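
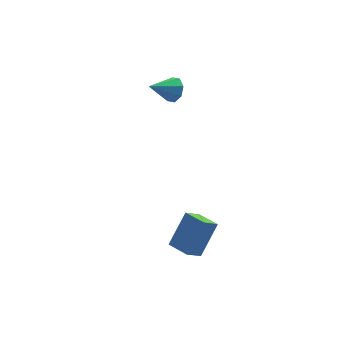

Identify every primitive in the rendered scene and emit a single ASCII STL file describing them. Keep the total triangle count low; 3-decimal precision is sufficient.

solid 
facet normal -0.695 -0.309 0.649
outer loop
vertex 3.973 -3.205 -0.287
vertex 3.52 -2.388 -0.383
vertex 3.168 -3.785 -1.426
endloop
endfacet
facet normal 0.483 -0.870 0.102
outer loop
vertex 3.78 -3.512 -1.997
vertex 3.973 -3.205 -0.287
vertex 3.168 -3.785 -1.426
endloop
endfacet
facet normal -0.696 -0.309 0.649
outer loop
vertex 3.168 -3.785 -1.426
vertex 3.52 -2.388 -0.383
vertex 2.715 -2.967 -1.522
endloop
endfacet
facet normal -0.533 -0.384 -0.754
outer loop
vertex 2.715 -2.967 -1.522
vertex 3.78 -3.512 -1.997
vertex 3.168 -3.785 -1.426
endloop
endfacet
facet normal 0.533 0.384 0.754
outer loop
vertex 3.973 -3.205 -0.287
vertex 4.132 -2.115 -0.954
vertex 3.52 -2.388 -0.383
endloop
endfacet
facet normal 0.482 -0.870 0.102
outer loop
vertex 4.585 -2.933 -0.858
vertex 3.973 -3.205 -0.287
vertex 3.78 -3.512 -1.997
endloop
endfacet
facet normal 0.533 0.384 0.754
outer loop
vertex 4.585 -2.933 -0.858
vertex 4.132 -2.115 -0.954
vertex 3.973 -3.205 -0.287
endloop
endfacet
facet normal -0.483 0.870 -0.101
outer loop
vertex 3.52 -2.388 -0.383
vertex 4.132 -2.115 -0.954
vertex 2.715 -2.967 -1.522
endloop
endfacet
facet normal -0.533 -0.384 -0.754
outer loop
vertex 3.327 -2.695 -2.093
vertex 3.78 -3.512 -1.997
vertex 2.715 -2.967 -1.522
endloop
endfacet
facet normal -0.482 0.870 -0.102
outer loop
vertex 2.715 -2.967 -1.522
vertex 4.132 -2.115 -0.954
vertex 3.327 -2.695 -2.093
endloop
endfacet
facet normal 0.695 0.309 -0.649
outer loop
vertex 3.327 -2.695 -2.093
vertex 4.585 -2.933 -0.858
vertex 3.78 -3.512 -1.997
endloop
endfacet
facet normal 0.695 0.309 -0.649
outer loop
vertex 4.132 -2.115 -0.954
vertex 4.585 -2.933 -0.858
vertex 3.327 -2.695 -2.093
endloop
endfacet
facet normal 0.845 0.147 -0.515
outer loop
vertex 4.578 1.566 3.332
vertex 4.283 1.867 2.934
vertex 4.56 1.999 3.426
endloop
endfacet
facet normal 0.139 -0.205 0.969
outer loop
vertex 4.578 1.566 3.332
vertex 4.56 1.999 3.426
vertex 3.277 1.693 3.546
endloop
endfacet
facet normal 0.845 0.147 -0.515
outer loop
vertex 4.56 1.999 3.426
vertex 4.283 1.867 2.934
vertex 4.38 2.355 3.232
endloop
endfacet
facet normal -0.029 0.467 0.884
outer loop
vertex 4.56 1.999 3.426
vertex 4.38 2.355 3.232
vertex 3.277 1.693 3.546
endloop
endfacet
facet normal 0.845 0.146 -0.515
outer loop
vertex 4.38 2.355 3.232
vertex 4.283 1.867 2.934
vertex 4.143 2.426 2.863
endloop
endfacet
facet normal -0.383 0.830 0.406
outer loop
vertex 4.38 2.355 3.232
vertex 4.143 2.426 2.863
vertex 3.277 1.693 3.546
endloop
endfacet
facet normal 0.845 0.146 -0.515
outer loop
vertex 4.143 2.426 2.863
vertex 4.283 1.867 2.934
vertex 3.988 2.169 2.536
endloop
endfacet
facet normal -0.717 0.672 -0.188
outer loop
vertex 4.143 2.426 2.863
vertex 3.988 2.169 2.536
vertex 3.277 1.693 3.546
endloop
endfacet
facet normal 0.845 0.148 -0.514
outer loop
vertex 3.988 2.169 2.536
vertex 4.283 1.867 2.934
vertex 4.006 1.736 2.441
endloop
endfacet
facet normal -0.833 0.085 -0.546
outer loop
vertex 3.988 2.169 2.536
vertex 4.006 1.736 2.441
vertex 3.277 1.693 3.546
endloop
endfacet
facet normal 0.845 0.147 -0.514
outer loop
vertex 4.006 1.736 2.441
vertex 4.283 1.867 2.934
vertex 4.186 1.379 2.635
endloop
endfacet
facet normal -0.665 -0.586 -0.462
outer loop
vertex 4.006 1.736 2.441
vertex 4.186 1.379 2.635
vertex 3.277 1.693 3.546
endloop
endfacet
facet normal 0.845 0.147 -0.515
outer loop
vertex 4.186 1.379 2.635
vertex 4.283 1.867 2.934
vertex 4.423 1.309 3.004
endloop
endfacet
facet normal -0.310 -0.951 0.019
outer loop
vertex 4.186 1.379 2.635
vertex 4.423 1.309 3.004
vertex 3.277 1.693 3.546
endloop
endfacet
facet normal 0.845 0.147 -0.515
outer loop
vertex 4.423 1.309 3.004
vertex 4.283 1.867 2.934
vertex 4.578 1.566 3.332
endloop
endfacet
facet normal 0.023 -0.792 0.610
outer loop
vertex 4.423 1.309 3.004
vertex 4.578 1.566 3.332
vertex 3.277 1.693 3.546
endloop
endfacet

endsolid


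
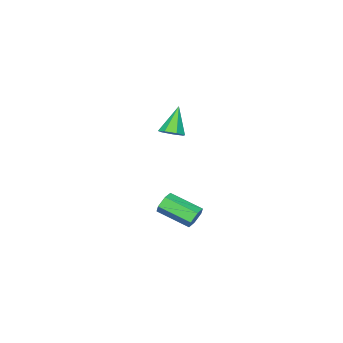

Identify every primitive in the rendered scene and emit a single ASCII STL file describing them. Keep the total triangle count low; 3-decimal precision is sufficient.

solid 
facet normal -0.298 0.883 -0.362
outer loop
vertex 0.046 -2.016 -3.515
vertex -0.123 -2.27 -3.996
vertex -0.486 -2.214 -3.56
endloop
endfacet
facet normal -0.196 0.316 0.928
outer loop
vertex 0.046 -2.016 -3.515
vertex -0.486 -2.214 -3.56
vertex 0.533 -3.455 -2.923
endloop
endfacet
facet normal -0.197 0.315 0.928
outer loop
vertex 0.533 -3.455 -2.923
vertex -0.486 -2.214 -3.56
vertex 0.0 -3.653 -2.969
endloop
endfacet
facet normal 0.297 -0.883 0.363
outer loop
vertex 0.533 -3.455 -2.923
vertex 0.0 -3.653 -2.969
vertex 0.363 -3.71 -3.404
endloop
endfacet
facet normal -0.299 0.883 -0.362
outer loop
vertex -0.486 -2.214 -3.56
vertex -0.123 -2.27 -3.996
vertex -0.656 -2.469 -4.041
endloop
endfacet
facet normal -0.907 -0.143 0.397
outer loop
vertex -0.486 -2.214 -3.56
vertex -0.656 -2.469 -4.041
vertex 0.0 -3.653 -2.969
endloop
endfacet
facet normal -0.907 -0.144 0.396
outer loop
vertex 0.0 -3.653 -2.969
vertex -0.656 -2.469 -4.041
vertex -0.169 -3.908 -3.449
endloop
endfacet
facet normal 0.298 -0.883 0.364
outer loop
vertex 0.0 -3.653 -2.969
vertex -0.169 -3.908 -3.449
vertex 0.363 -3.71 -3.404
endloop
endfacet
facet normal -0.299 0.883 -0.362
outer loop
vertex -0.656 -2.469 -4.041
vertex -0.123 -2.27 -3.996
vertex -0.293 -2.525 -4.477
endloop
endfacet
facet normal -0.711 -0.460 -0.533
outer loop
vertex -0.656 -2.469 -4.041
vertex -0.293 -2.525 -4.477
vertex -0.169 -3.908 -3.449
endloop
endfacet
facet normal -0.711 -0.460 -0.533
outer loop
vertex -0.169 -3.908 -3.449
vertex -0.293 -2.525 -4.477
vertex 0.194 -3.964 -3.885
endloop
endfacet
facet normal 0.298 -0.883 0.362
outer loop
vertex -0.169 -3.908 -3.449
vertex 0.194 -3.964 -3.885
vertex 0.363 -3.71 -3.404
endloop
endfacet
facet normal -0.297 0.883 -0.363
outer loop
vertex -0.293 -2.525 -4.477
vertex -0.123 -2.27 -3.996
vertex 0.24 -2.327 -4.431
endloop
endfacet
facet normal 0.197 -0.315 -0.928
outer loop
vertex -0.293 -2.525 -4.477
vertex 0.24 -2.327 -4.431
vertex 0.194 -3.964 -3.885
endloop
endfacet
facet normal 0.196 -0.315 -0.929
outer loop
vertex 0.194 -3.964 -3.885
vertex 0.24 -2.327 -4.431
vertex 0.726 -3.766 -3.84
endloop
endfacet
facet normal 0.298 -0.883 0.362
outer loop
vertex 0.194 -3.964 -3.885
vertex 0.726 -3.766 -3.84
vertex 0.363 -3.71 -3.404
endloop
endfacet
facet normal -0.298 0.883 -0.364
outer loop
vertex 0.24 -2.327 -4.431
vertex -0.123 -2.27 -3.996
vertex 0.409 -2.072 -3.951
endloop
endfacet
facet normal 0.907 0.144 -0.396
outer loop
vertex 0.24 -2.327 -4.431
vertex 0.409 -2.072 -3.951
vertex 0.726 -3.766 -3.84
endloop
endfacet
facet normal 0.907 0.144 -0.397
outer loop
vertex 0.726 -3.766 -3.84
vertex 0.409 -2.072 -3.951
vertex 0.896 -3.511 -3.359
endloop
endfacet
facet normal 0.299 -0.883 0.362
outer loop
vertex 0.726 -3.766 -3.84
vertex 0.896 -3.511 -3.359
vertex 0.363 -3.71 -3.404
endloop
endfacet
facet normal -0.298 0.883 -0.362
outer loop
vertex 0.409 -2.072 -3.951
vertex -0.123 -2.27 -3.996
vertex 0.046 -2.016 -3.515
endloop
endfacet
facet normal 0.711 0.460 0.533
outer loop
vertex 0.409 -2.072 -3.951
vertex 0.046 -2.016 -3.515
vertex 0.896 -3.511 -3.359
endloop
endfacet
facet normal 0.711 0.460 0.533
outer loop
vertex 0.896 -3.511 -3.359
vertex 0.046 -2.016 -3.515
vertex 0.533 -3.455 -2.923
endloop
endfacet
facet normal 0.299 -0.883 0.362
outer loop
vertex 0.896 -3.511 -3.359
vertex 0.533 -3.455 -2.923
vertex 0.363 -3.71 -3.404
endloop
endfacet
facet normal 0.519 0.220 -0.826
outer loop
vertex 1.337 -2.677 1.67
vertex 0.856 -2.741 1.351
vertex 1.059 -2.261 1.606
endloop
endfacet
facet normal 0.439 0.416 0.796
outer loop
vertex 1.337 -2.677 1.67
vertex 1.059 -2.261 1.606
vertex 0.104 -3.059 2.549
endloop
endfacet
facet normal 0.519 0.219 -0.826
outer loop
vertex 1.059 -2.261 1.606
vertex 0.856 -2.741 1.351
vertex 0.629 -2.208 1.35
endloop
endfacet
facet normal -0.199 0.838 0.508
outer loop
vertex 1.059 -2.261 1.606
vertex 0.629 -2.208 1.35
vertex 0.104 -3.059 2.549
endloop
endfacet
facet normal 0.519 0.219 -0.826
outer loop
vertex 0.629 -2.208 1.35
vertex 0.856 -2.741 1.351
vertex 0.37 -2.556 1.095
endloop
endfacet
facet normal -0.818 0.573 0.049
outer loop
vertex 0.629 -2.208 1.35
vertex 0.37 -2.556 1.095
vertex 0.104 -3.059 2.549
endloop
endfacet
facet normal 0.519 0.219 -0.827
outer loop
vertex 0.37 -2.556 1.095
vertex 0.856 -2.741 1.351
vertex 0.477 -3.044 1.033
endloop
endfacet
facet normal -0.955 -0.179 -0.237
outer loop
vertex 0.37 -2.556 1.095
vertex 0.477 -3.044 1.033
vertex 0.104 -3.059 2.549
endloop
endfacet
facet normal 0.518 0.220 -0.827
outer loop
vertex 0.477 -3.044 1.033
vertex 0.856 -2.741 1.351
vertex 0.87 -3.304 1.21
endloop
endfacet
facet normal -0.505 -0.853 -0.133
outer loop
vertex 0.477 -3.044 1.033
vertex 0.87 -3.304 1.21
vertex 0.104 -3.059 2.549
endloop
endfacet
facet normal 0.520 0.220 -0.825
outer loop
vertex 0.87 -3.304 1.21
vertex 0.856 -2.741 1.351
vertex 1.252 -3.141 1.494
endloop
endfacet
facet normal 0.192 -0.940 0.282
outer loop
vertex 0.87 -3.304 1.21
vertex 1.252 -3.141 1.494
vertex 0.104 -3.059 2.549
endloop
endfacet
facet normal 0.519 0.218 -0.826
outer loop
vertex 1.252 -3.141 1.494
vertex 0.856 -2.741 1.351
vertex 1.337 -2.677 1.67
endloop
endfacet
facet normal 0.612 -0.376 0.696
outer loop
vertex 1.252 -3.141 1.494
vertex 1.337 -2.677 1.67
vertex 0.104 -3.059 2.549
endloop
endfacet

endsolid


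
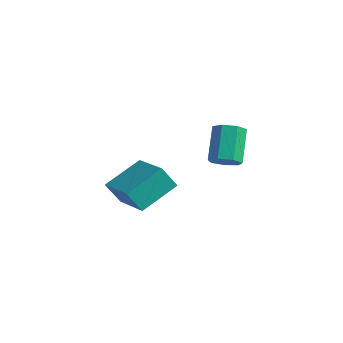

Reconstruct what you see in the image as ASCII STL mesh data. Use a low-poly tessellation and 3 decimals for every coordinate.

solid 
facet normal -0.376 -0.369 0.850
outer loop
vertex 0.089 0.541 0.843
vertex -1.8 1.177 0.283
vertex -0.217 -1.125 -0.017
endloop
endfacet
facet normal 0.912 -0.307 0.271
outer loop
vertex 0.22 -0.697 -1.003
vertex 0.089 0.541 0.843
vertex -0.217 -1.125 -0.017
endloop
endfacet
facet normal -0.377 -0.370 0.849
outer loop
vertex -0.217 -1.125 -0.017
vertex -1.8 1.177 0.283
vertex -2.105 -0.49 -0.578
endloop
endfacet
facet normal -0.161 -0.877 -0.452
outer loop
vertex -2.105 -0.49 -0.578
vertex 0.22 -0.697 -1.003
vertex -0.217 -1.125 -0.017
endloop
endfacet
facet normal 0.161 0.877 0.452
outer loop
vertex 0.089 0.541 0.843
vertex -1.363 1.605 -0.703
vertex -1.8 1.177 0.283
endloop
endfacet
facet normal 0.913 -0.307 0.270
outer loop
vertex 0.525 0.97 -0.142
vertex 0.089 0.541 0.843
vertex 0.22 -0.697 -1.003
endloop
endfacet
facet normal 0.160 0.877 0.453
outer loop
vertex 0.525 0.97 -0.142
vertex -1.363 1.605 -0.703
vertex 0.089 0.541 0.843
endloop
endfacet
facet normal -0.912 0.307 -0.271
outer loop
vertex -1.8 1.177 0.283
vertex -1.363 1.605 -0.703
vertex -2.105 -0.49 -0.578
endloop
endfacet
facet normal -0.161 -0.877 -0.453
outer loop
vertex -1.669 -0.061 -1.563
vertex 0.22 -0.697 -1.003
vertex -2.105 -0.49 -0.578
endloop
endfacet
facet normal -0.913 0.307 -0.270
outer loop
vertex -2.105 -0.49 -0.578
vertex -1.363 1.605 -0.703
vertex -1.669 -0.061 -1.563
endloop
endfacet
facet normal 0.376 0.370 -0.849
outer loop
vertex -1.669 -0.061 -1.563
vertex 0.525 0.97 -0.142
vertex 0.22 -0.697 -1.003
endloop
endfacet
facet normal 0.377 0.369 -0.850
outer loop
vertex -1.363 1.605 -0.703
vertex 0.525 0.97 -0.142
vertex -1.669 -0.061 -1.563
endloop
endfacet
facet normal 0.385 -0.562 -0.732
outer loop
vertex 4.417 0.45 2.974
vertex 3.838 0.116 2.926
vertex 4.029 0.67 2.601
endloop
endfacet
facet normal 0.638 0.735 -0.229
outer loop
vertex 4.417 0.45 2.974
vertex 4.029 0.67 2.601
vertex 3.781 1.378 4.182
endloop
endfacet
facet normal 0.638 0.735 -0.229
outer loop
vertex 3.781 1.378 4.182
vertex 4.029 0.67 2.601
vertex 3.393 1.598 3.809
endloop
endfacet
facet normal -0.385 0.562 0.732
outer loop
vertex 3.781 1.378 4.182
vertex 3.393 1.598 3.809
vertex 3.202 1.044 4.134
endloop
endfacet
facet normal 0.384 -0.562 -0.732
outer loop
vertex 4.029 0.67 2.601
vertex 3.838 0.116 2.926
vertex 3.497 0.473 2.473
endloop
endfacet
facet normal -0.124 0.754 -0.645
outer loop
vertex 4.029 0.67 2.601
vertex 3.497 0.473 2.473
vertex 3.393 1.598 3.809
endloop
endfacet
facet normal -0.123 0.754 -0.645
outer loop
vertex 3.393 1.598 3.809
vertex 3.497 0.473 2.473
vertex 2.862 1.401 3.68
endloop
endfacet
facet normal -0.386 0.562 0.731
outer loop
vertex 3.393 1.598 3.809
vertex 2.862 1.401 3.68
vertex 3.202 1.044 4.134
endloop
endfacet
facet normal 0.385 -0.562 -0.732
outer loop
vertex 3.497 0.473 2.473
vertex 3.838 0.116 2.926
vertex 3.222 0.007 2.686
endloop
endfacet
facet normal -0.792 0.205 -0.575
outer loop
vertex 3.497 0.473 2.473
vertex 3.222 0.007 2.686
vertex 2.862 1.401 3.68
endloop
endfacet
facet normal -0.792 0.206 -0.575
outer loop
vertex 2.862 1.401 3.68
vertex 3.222 0.007 2.686
vertex 2.586 0.935 3.893
endloop
endfacet
facet normal -0.386 0.563 0.731
outer loop
vertex 2.862 1.401 3.68
vertex 2.586 0.935 3.893
vertex 3.202 1.044 4.134
endloop
endfacet
facet normal 0.385 -0.563 -0.731
outer loop
vertex 3.222 0.007 2.686
vertex 3.838 0.116 2.926
vertex 3.41 -0.376 3.08
endloop
endfacet
facet normal -0.864 -0.498 -0.072
outer loop
vertex 3.222 0.007 2.686
vertex 3.41 -0.376 3.08
vertex 2.586 0.935 3.893
endloop
endfacet
facet normal -0.864 -0.499 -0.072
outer loop
vertex 2.586 0.935 3.893
vertex 3.41 -0.376 3.08
vertex 2.775 0.551 4.287
endloop
endfacet
facet normal -0.386 0.561 0.732
outer loop
vertex 2.586 0.935 3.893
vertex 2.775 0.551 4.287
vertex 3.202 1.044 4.134
endloop
endfacet
facet normal 0.384 -0.563 -0.732
outer loop
vertex 3.41 -0.376 3.08
vertex 3.838 0.116 2.926
vertex 3.921 -0.389 3.358
endloop
endfacet
facet normal -0.285 -0.827 0.485
outer loop
vertex 3.41 -0.376 3.08
vertex 3.921 -0.389 3.358
vertex 2.775 0.551 4.287
endloop
endfacet
facet normal -0.286 -0.827 0.484
outer loop
vertex 2.775 0.551 4.287
vertex 3.921 -0.389 3.358
vertex 3.285 0.538 4.566
endloop
endfacet
facet normal -0.386 0.562 0.732
outer loop
vertex 2.775 0.551 4.287
vertex 3.285 0.538 4.566
vertex 3.202 1.044 4.134
endloop
endfacet
facet normal 0.385 -0.563 -0.732
outer loop
vertex 3.921 -0.389 3.358
vertex 3.838 0.116 2.926
vertex 4.368 -0.022 3.311
endloop
endfacet
facet normal 0.508 -0.533 0.677
outer loop
vertex 3.921 -0.389 3.358
vertex 4.368 -0.022 3.311
vertex 3.285 0.538 4.566
endloop
endfacet
facet normal 0.509 -0.533 0.677
outer loop
vertex 3.285 0.538 4.566
vertex 4.368 -0.022 3.311
vertex 3.733 0.906 4.519
endloop
endfacet
facet normal -0.385 0.562 0.732
outer loop
vertex 3.285 0.538 4.566
vertex 3.733 0.906 4.519
vertex 3.202 1.044 4.134
endloop
endfacet
facet normal 0.385 -0.562 -0.732
outer loop
vertex 4.368 -0.022 3.311
vertex 3.838 0.116 2.926
vertex 4.417 0.45 2.974
endloop
endfacet
facet normal 0.919 0.161 0.359
outer loop
vertex 4.368 -0.022 3.311
vertex 4.417 0.45 2.974
vertex 3.733 0.906 4.519
endloop
endfacet
facet normal 0.919 0.163 0.359
outer loop
vertex 3.733 0.906 4.519
vertex 4.417 0.45 2.974
vertex 3.781 1.378 4.182
endloop
endfacet
facet normal -0.385 0.562 0.732
outer loop
vertex 3.733 0.906 4.519
vertex 3.781 1.378 4.182
vertex 3.202 1.044 4.134
endloop
endfacet

endsolid


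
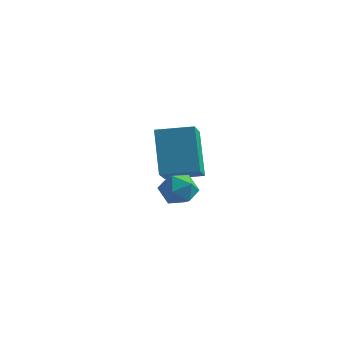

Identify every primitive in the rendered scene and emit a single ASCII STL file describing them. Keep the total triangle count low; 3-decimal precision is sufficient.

solid 
facet normal -0.343 0.371 0.863
outer loop
vertex -1.363 0.891 4.135
vertex -0.191 1.536 4.324
vertex -1.855 1.983 3.47
endloop
endfacet
facet normal -0.868 -0.477 -0.141
outer loop
vertex -1.189 1.264 1.796
vertex -1.363 0.891 4.135
vertex -1.855 1.983 3.47
endloop
endfacet
facet normal -0.343 0.371 0.863
outer loop
vertex -1.855 1.983 3.47
vertex -0.191 1.536 4.324
vertex -0.684 2.627 3.659
endloop
endfacet
facet normal -0.360 0.797 -0.485
outer loop
vertex -0.684 2.627 3.659
vertex -1.189 1.264 1.796
vertex -1.855 1.983 3.47
endloop
endfacet
facet normal 0.360 -0.797 0.485
outer loop
vertex -1.363 0.891 4.135
vertex 0.475 0.817 2.65
vertex -0.191 1.536 4.324
endloop
endfacet
facet normal -0.867 -0.478 -0.141
outer loop
vertex -0.696 0.173 2.461
vertex -1.363 0.891 4.135
vertex -1.189 1.264 1.796
endloop
endfacet
facet normal 0.360 -0.797 0.485
outer loop
vertex -0.696 0.173 2.461
vertex 0.475 0.817 2.65
vertex -1.363 0.891 4.135
endloop
endfacet
facet normal 0.867 0.477 0.140
outer loop
vertex -0.191 1.536 4.324
vertex 0.475 0.817 2.65
vertex -0.684 2.627 3.659
endloop
endfacet
facet normal -0.360 0.797 -0.485
outer loop
vertex -0.017 1.909 1.985
vertex -1.189 1.264 1.796
vertex -0.684 2.627 3.659
endloop
endfacet
facet normal 0.868 0.477 0.141
outer loop
vertex -0.684 2.627 3.659
vertex 0.475 0.817 2.65
vertex -0.017 1.909 1.985
endloop
endfacet
facet normal 0.343 -0.371 -0.863
outer loop
vertex -0.017 1.909 1.985
vertex -0.696 0.173 2.461
vertex -1.189 1.264 1.796
endloop
endfacet
facet normal 0.343 -0.371 -0.863
outer loop
vertex 0.475 0.817 2.65
vertex -0.696 0.173 2.461
vertex -0.017 1.909 1.985
endloop
endfacet
facet normal -0.397 0.811 0.431
outer loop
vertex 1.388 -1.537 2.958
vertex 1.031 -1.943 3.393
vertex 1.666 -1.724 3.566
endloop
endfacet
facet normal 0.254 0.951 0.176
outer loop
vertex 1.388 -1.537 2.958
vertex 1.666 -1.724 3.566
vertex 2.056 -1.722 2.992
endloop
endfacet
facet normal 0.252 0.813 -0.525
outer loop
vertex 1.388 -1.537 2.958
vertex 2.056 -1.722 2.992
vertex 1.662 -1.941 2.464
endloop
endfacet
facet normal -0.402 0.587 -0.703
outer loop
vertex 1.388 -1.537 2.958
vertex 1.662 -1.941 2.464
vertex 1.028 -2.078 2.712
endloop
endfacet
facet normal -0.803 0.585 -0.113
outer loop
vertex 1.388 -1.537 2.958
vertex 1.028 -2.078 2.712
vertex 1.031 -1.943 3.393
endloop
endfacet
facet normal 0.714 0.504 0.487
outer loop
vertex 2.056 -1.722 2.992
vertex 1.666 -1.724 3.566
vertex 2.112 -2.242 3.448
endloop
endfacet
facet normal -0.340 0.276 0.899
outer loop
vertex 1.666 -1.724 3.566
vertex 1.031 -1.943 3.393
vertex 1.478 -2.379 3.696
endloop
endfacet
facet normal -0.996 -0.088 0.022
outer loop
vertex 1.031 -1.943 3.393
vertex 1.028 -2.078 2.712
vertex 1.084 -2.598 3.168
endloop
endfacet
facet normal -0.347 -0.086 -0.934
outer loop
vertex 1.028 -2.078 2.712
vertex 1.662 -1.941 2.464
vertex 1.474 -2.596 2.594
endloop
endfacet
facet normal 0.710 0.279 -0.646
outer loop
vertex 1.662 -1.941 2.464
vertex 2.056 -1.722 2.992
vertex 2.109 -2.377 2.767
endloop
endfacet
facet normal 0.402 -0.587 0.703
outer loop
vertex 1.752 -2.783 3.202
vertex 2.112 -2.242 3.448
vertex 1.478 -2.379 3.696
endloop
endfacet
facet normal -0.252 -0.813 0.525
outer loop
vertex 1.752 -2.783 3.202
vertex 1.478 -2.379 3.696
vertex 1.084 -2.598 3.168
endloop
endfacet
facet normal -0.254 -0.951 -0.176
outer loop
vertex 1.752 -2.783 3.202
vertex 1.084 -2.598 3.168
vertex 1.474 -2.596 2.594
endloop
endfacet
facet normal 0.397 -0.811 -0.431
outer loop
vertex 1.752 -2.783 3.202
vertex 1.474 -2.596 2.594
vertex 2.109 -2.377 2.767
endloop
endfacet
facet normal 0.803 -0.585 0.113
outer loop
vertex 1.752 -2.783 3.202
vertex 2.109 -2.377 2.767
vertex 2.112 -2.242 3.448
endloop
endfacet
facet normal 0.347 0.086 0.934
outer loop
vertex 1.478 -2.379 3.696
vertex 2.112 -2.242 3.448
vertex 1.666 -1.724 3.566
endloop
endfacet
facet normal -0.710 -0.279 0.646
outer loop
vertex 1.084 -2.598 3.168
vertex 1.478 -2.379 3.696
vertex 1.031 -1.943 3.393
endloop
endfacet
facet normal -0.714 -0.504 -0.487
outer loop
vertex 1.474 -2.596 2.594
vertex 1.084 -2.598 3.168
vertex 1.028 -2.078 2.712
endloop
endfacet
facet normal 0.340 -0.276 -0.899
outer loop
vertex 2.109 -2.377 2.767
vertex 1.474 -2.596 2.594
vertex 1.662 -1.941 2.464
endloop
endfacet
facet normal 0.996 0.088 -0.022
outer loop
vertex 2.112 -2.242 3.448
vertex 2.109 -2.377 2.767
vertex 2.056 -1.722 2.992
endloop
endfacet

endsolid


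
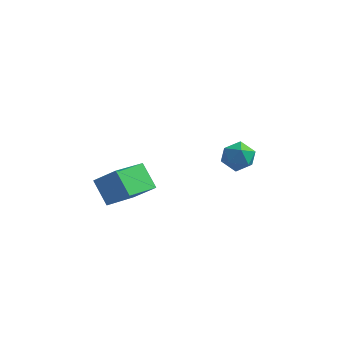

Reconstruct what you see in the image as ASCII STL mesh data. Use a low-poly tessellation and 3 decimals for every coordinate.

solid 
facet normal -0.748 0.031 -0.663
outer loop
vertex -3.404 -2.771 2.953
vertex -2.788 -0.89 2.347
vertex -2.479 -3.421 1.879
endloop
endfacet
facet normal -0.298 -0.908 0.293
outer loop
vertex -1.312 -3.47 2.913
vertex -3.404 -2.771 2.953
vertex -2.479 -3.421 1.879
endloop
endfacet
facet normal -0.748 0.031 -0.663
outer loop
vertex -2.479 -3.421 1.879
vertex -2.788 -0.89 2.347
vertex -1.862 -1.54 1.272
endloop
endfacet
facet normal 0.593 -0.417 -0.689
outer loop
vertex -1.862 -1.54 1.272
vertex -1.312 -3.47 2.913
vertex -2.479 -3.421 1.879
endloop
endfacet
facet normal -0.593 0.416 0.689
outer loop
vertex -3.404 -2.771 2.953
vertex -1.621 -0.939 3.381
vertex -2.788 -0.89 2.347
endloop
endfacet
facet normal -0.298 -0.909 0.293
outer loop
vertex -2.238 -2.82 3.988
vertex -3.404 -2.771 2.953
vertex -1.312 -3.47 2.913
endloop
endfacet
facet normal -0.594 0.417 0.688
outer loop
vertex -2.238 -2.82 3.988
vertex -1.621 -0.939 3.381
vertex -3.404 -2.771 2.953
endloop
endfacet
facet normal 0.298 0.909 -0.293
outer loop
vertex -2.788 -0.89 2.347
vertex -1.621 -0.939 3.381
vertex -1.862 -1.54 1.272
endloop
endfacet
facet normal 0.594 -0.416 -0.689
outer loop
vertex -0.696 -1.589 2.307
vertex -1.312 -3.47 2.913
vertex -1.862 -1.54 1.272
endloop
endfacet
facet normal 0.298 0.908 -0.293
outer loop
vertex -1.862 -1.54 1.272
vertex -1.621 -0.939 3.381
vertex -0.696 -1.589 2.307
endloop
endfacet
facet normal 0.748 -0.031 0.663
outer loop
vertex -0.696 -1.589 2.307
vertex -2.238 -2.82 3.988
vertex -1.312 -3.47 2.913
endloop
endfacet
facet normal 0.748 -0.031 0.663
outer loop
vertex -1.621 -0.939 3.381
vertex -2.238 -2.82 3.988
vertex -0.696 -1.589 2.307
endloop
endfacet
facet normal -0.990 0.023 0.137
outer loop
vertex 0.922 4.293 1.542
vertex 0.846 3.417 1.138
vertex 0.98 3.499 2.092
endloop
endfacet
facet normal -0.655 0.397 0.643
outer loop
vertex 0.922 4.293 1.542
vertex 0.98 3.499 2.092
vertex 1.582 4.24 2.247
endloop
endfacet
facet normal -0.271 0.907 0.322
outer loop
vertex 0.922 4.293 1.542
vertex 1.582 4.24 2.247
vertex 1.82 4.616 1.388
endloop
endfacet
facet normal -0.370 0.847 -0.382
outer loop
vertex 0.922 4.293 1.542
vertex 1.82 4.616 1.388
vertex 1.365 4.108 0.702
endloop
endfacet
facet normal -0.815 0.299 -0.496
outer loop
vertex 0.922 4.293 1.542
vertex 1.365 4.108 0.702
vertex 0.846 3.417 1.138
endloop
endfacet
facet normal -0.202 -0.041 0.979
outer loop
vertex 1.582 4.24 2.247
vertex 0.98 3.499 2.092
vertex 1.915 3.332 2.278
endloop
endfacet
facet normal -0.744 -0.648 0.160
outer loop
vertex 0.98 3.499 2.092
vertex 0.846 3.417 1.138
vertex 1.46 2.824 1.592
endloop
endfacet
facet normal -0.462 -0.199 -0.865
outer loop
vertex 0.846 3.417 1.138
vertex 1.365 4.108 0.702
vertex 1.698 3.2 0.733
endloop
endfacet
facet normal 0.258 0.687 -0.680
outer loop
vertex 1.365 4.108 0.702
vertex 1.82 4.616 1.388
vertex 2.3 3.941 0.888
endloop
endfacet
facet normal 0.418 0.784 0.459
outer loop
vertex 1.82 4.616 1.388
vertex 1.582 4.24 2.247
vertex 2.434 4.023 1.842
endloop
endfacet
facet normal 0.370 -0.847 0.382
outer loop
vertex 2.358 3.147 1.438
vertex 1.915 3.332 2.278
vertex 1.46 2.824 1.592
endloop
endfacet
facet normal 0.271 -0.907 -0.322
outer loop
vertex 2.358 3.147 1.438
vertex 1.46 2.824 1.592
vertex 1.698 3.2 0.733
endloop
endfacet
facet normal 0.655 -0.397 -0.643
outer loop
vertex 2.358 3.147 1.438
vertex 1.698 3.2 0.733
vertex 2.3 3.941 0.888
endloop
endfacet
facet normal 0.990 -0.023 -0.137
outer loop
vertex 2.358 3.147 1.438
vertex 2.3 3.941 0.888
vertex 2.434 4.023 1.842
endloop
endfacet
facet normal 0.815 -0.299 0.496
outer loop
vertex 2.358 3.147 1.438
vertex 2.434 4.023 1.842
vertex 1.915 3.332 2.278
endloop
endfacet
facet normal -0.258 -0.687 0.680
outer loop
vertex 1.46 2.824 1.592
vertex 1.915 3.332 2.278
vertex 0.98 3.499 2.092
endloop
endfacet
facet normal -0.418 -0.784 -0.459
outer loop
vertex 1.698 3.2 0.733
vertex 1.46 2.824 1.592
vertex 0.846 3.417 1.138
endloop
endfacet
facet normal 0.202 0.041 -0.979
outer loop
vertex 2.3 3.941 0.888
vertex 1.698 3.2 0.733
vertex 1.365 4.108 0.702
endloop
endfacet
facet normal 0.744 0.648 -0.160
outer loop
vertex 2.434 4.023 1.842
vertex 2.3 3.941 0.888
vertex 1.82 4.616 1.388
endloop
endfacet
facet normal 0.462 0.199 0.865
outer loop
vertex 1.915 3.332 2.278
vertex 2.434 4.023 1.842
vertex 1.582 4.24 2.247
endloop
endfacet

endsolid


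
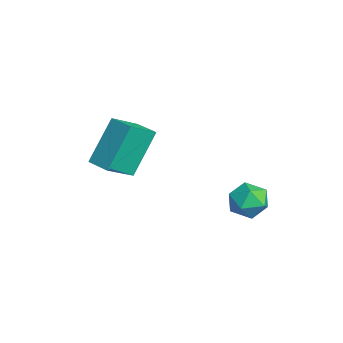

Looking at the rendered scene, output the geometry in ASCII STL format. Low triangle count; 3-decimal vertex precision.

solid 
facet normal 0.388 0.918 0.077
outer loop
vertex 1.661 3.62 -0.679
vertex 1.55 3.596 0.165
vertex 2.278 3.317 -0.176
endloop
endfacet
facet normal 0.669 0.570 -0.477
outer loop
vertex 1.661 3.62 -0.679
vertex 2.278 3.317 -0.176
vertex 2.092 2.922 -0.908
endloop
endfacet
facet normal 0.135 0.383 -0.914
outer loop
vertex 1.661 3.62 -0.679
vertex 2.092 2.922 -0.908
vertex 1.248 2.957 -1.018
endloop
endfacet
facet normal -0.475 0.617 -0.628
outer loop
vertex 1.661 3.62 -0.679
vertex 1.248 2.957 -1.018
vertex 0.913 3.374 -0.355
endloop
endfacet
facet normal -0.318 0.948 -0.015
outer loop
vertex 1.661 3.62 -0.679
vertex 0.913 3.374 -0.355
vertex 1.55 3.596 0.165
endloop
endfacet
facet normal 0.972 -0.028 -0.232
outer loop
vertex 2.092 2.922 -0.908
vertex 2.278 3.317 -0.176
vertex 2.247 2.466 -0.205
endloop
endfacet
facet normal 0.518 0.537 0.666
outer loop
vertex 2.278 3.317 -0.176
vertex 1.55 3.596 0.165
vertex 1.912 2.883 0.458
endloop
endfacet
facet normal -0.626 0.584 0.517
outer loop
vertex 1.55 3.596 0.165
vertex 0.913 3.374 -0.355
vertex 1.068 2.918 0.348
endloop
endfacet
facet normal -0.879 0.048 -0.474
outer loop
vertex 0.913 3.374 -0.355
vertex 1.248 2.957 -1.018
vertex 0.882 2.523 -0.384
endloop
endfacet
facet normal 0.109 -0.330 -0.938
outer loop
vertex 1.248 2.957 -1.018
vertex 2.092 2.922 -0.908
vertex 1.61 2.244 -0.725
endloop
endfacet
facet normal 0.475 -0.617 0.628
outer loop
vertex 1.499 2.22 0.119
vertex 2.247 2.466 -0.205
vertex 1.912 2.883 0.458
endloop
endfacet
facet normal -0.135 -0.383 0.914
outer loop
vertex 1.499 2.22 0.119
vertex 1.912 2.883 0.458
vertex 1.068 2.918 0.348
endloop
endfacet
facet normal -0.669 -0.570 0.477
outer loop
vertex 1.499 2.22 0.119
vertex 1.068 2.918 0.348
vertex 0.882 2.523 -0.384
endloop
endfacet
facet normal -0.388 -0.918 -0.077
outer loop
vertex 1.499 2.22 0.119
vertex 0.882 2.523 -0.384
vertex 1.61 2.244 -0.725
endloop
endfacet
facet normal 0.318 -0.948 0.015
outer loop
vertex 1.499 2.22 0.119
vertex 1.61 2.244 -0.725
vertex 2.247 2.466 -0.205
endloop
endfacet
facet normal 0.879 -0.048 0.474
outer loop
vertex 1.912 2.883 0.458
vertex 2.247 2.466 -0.205
vertex 2.278 3.317 -0.176
endloop
endfacet
facet normal -0.109 0.330 0.938
outer loop
vertex 1.068 2.918 0.348
vertex 1.912 2.883 0.458
vertex 1.55 3.596 0.165
endloop
endfacet
facet normal -0.972 0.028 0.232
outer loop
vertex 0.882 2.523 -0.384
vertex 1.068 2.918 0.348
vertex 0.913 3.374 -0.355
endloop
endfacet
facet normal -0.518 -0.537 -0.666
outer loop
vertex 1.61 2.244 -0.725
vertex 0.882 2.523 -0.384
vertex 1.248 2.957 -1.018
endloop
endfacet
facet normal 0.626 -0.584 -0.517
outer loop
vertex 2.247 2.466 -0.205
vertex 1.61 2.244 -0.725
vertex 2.092 2.922 -0.908
endloop
endfacet
facet normal -0.293 0.464 0.836
outer loop
vertex -1.453 -1.418 2.817
vertex -0.536 -0.908 2.855
vertex -2.01 -0.359 2.034
endloop
endfacet
facet normal -0.873 -0.486 -0.036
outer loop
vertex -1.384 -1.352 0.245
vertex -1.453 -1.418 2.817
vertex -2.01 -0.359 2.034
endloop
endfacet
facet normal -0.293 0.464 0.836
outer loop
vertex -2.01 -0.359 2.034
vertex -0.536 -0.908 2.855
vertex -1.093 0.151 2.072
endloop
endfacet
facet normal -0.389 0.741 -0.547
outer loop
vertex -1.093 0.151 2.072
vertex -1.384 -1.352 0.245
vertex -2.01 -0.359 2.034
endloop
endfacet
facet normal 0.389 -0.741 0.547
outer loop
vertex -1.453 -1.418 2.817
vertex 0.09 -1.901 1.066
vertex -0.536 -0.908 2.855
endloop
endfacet
facet normal -0.873 -0.486 -0.036
outer loop
vertex -0.827 -2.411 1.028
vertex -1.453 -1.418 2.817
vertex -1.384 -1.352 0.245
endloop
endfacet
facet normal 0.389 -0.741 0.547
outer loop
vertex -0.827 -2.411 1.028
vertex 0.09 -1.901 1.066
vertex -1.453 -1.418 2.817
endloop
endfacet
facet normal 0.873 0.486 0.036
outer loop
vertex -0.536 -0.908 2.855
vertex 0.09 -1.901 1.066
vertex -1.093 0.151 2.072
endloop
endfacet
facet normal -0.389 0.741 -0.547
outer loop
vertex -0.467 -0.842 0.283
vertex -1.384 -1.352 0.245
vertex -1.093 0.151 2.072
endloop
endfacet
facet normal 0.873 0.486 0.036
outer loop
vertex -1.093 0.151 2.072
vertex 0.09 -1.901 1.066
vertex -0.467 -0.842 0.283
endloop
endfacet
facet normal 0.293 -0.464 -0.836
outer loop
vertex -0.467 -0.842 0.283
vertex -0.827 -2.411 1.028
vertex -1.384 -1.352 0.245
endloop
endfacet
facet normal 0.293 -0.464 -0.836
outer loop
vertex 0.09 -1.901 1.066
vertex -0.827 -2.411 1.028
vertex -0.467 -0.842 0.283
endloop
endfacet

endsolid


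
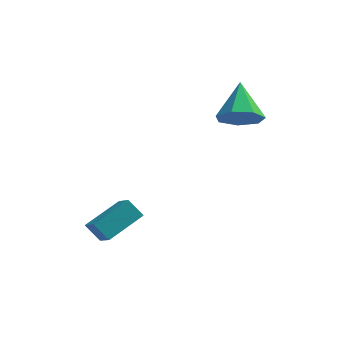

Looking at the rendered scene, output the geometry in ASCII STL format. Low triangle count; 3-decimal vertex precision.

solid 
facet normal -0.618 -0.692 -0.372
outer loop
vertex -4.361 -2.348 -1.514
vertex -4.976 -1.3 -2.443
vertex -3.679 -2.576 -2.223
endloop
endfacet
facet normal 0.402 -0.685 0.607
outer loop
vertex -2.504 -1.26 -1.517
vertex -4.361 -2.348 -1.514
vertex -3.679 -2.576 -2.223
endloop
endfacet
facet normal -0.618 -0.692 -0.372
outer loop
vertex -3.679 -2.576 -2.223
vertex -4.976 -1.3 -2.443
vertex -4.294 -1.528 -3.152
endloop
endfacet
facet normal 0.675 -0.226 -0.702
outer loop
vertex -4.294 -1.528 -3.152
vertex -2.504 -1.26 -1.517
vertex -3.679 -2.576 -2.223
endloop
endfacet
facet normal -0.675 0.226 0.702
outer loop
vertex -4.361 -2.348 -1.514
vertex -3.801 0.016 -1.737
vertex -4.976 -1.3 -2.443
endloop
endfacet
facet normal 0.402 -0.685 0.607
outer loop
vertex -3.186 -1.032 -0.808
vertex -4.361 -2.348 -1.514
vertex -2.504 -1.26 -1.517
endloop
endfacet
facet normal -0.675 0.226 0.702
outer loop
vertex -3.186 -1.032 -0.808
vertex -3.801 0.016 -1.737
vertex -4.361 -2.348 -1.514
endloop
endfacet
facet normal -0.402 0.685 -0.607
outer loop
vertex -4.976 -1.3 -2.443
vertex -3.801 0.016 -1.737
vertex -4.294 -1.528 -3.152
endloop
endfacet
facet normal 0.675 -0.226 -0.702
outer loop
vertex -3.119 -0.212 -2.446
vertex -2.504 -1.26 -1.517
vertex -4.294 -1.528 -3.152
endloop
endfacet
facet normal -0.402 0.685 -0.607
outer loop
vertex -4.294 -1.528 -3.152
vertex -3.801 0.016 -1.737
vertex -3.119 -0.212 -2.446
endloop
endfacet
facet normal 0.618 0.692 0.372
outer loop
vertex -3.119 -0.212 -2.446
vertex -3.186 -1.032 -0.808
vertex -2.504 -1.26 -1.517
endloop
endfacet
facet normal 0.618 0.692 0.372
outer loop
vertex -3.801 0.016 -1.737
vertex -3.186 -1.032 -0.808
vertex -3.119 -0.212 -2.446
endloop
endfacet
facet normal 0.121 -0.791 -0.600
outer loop
vertex 1.993 2.391 2.575
vertex 0.932 2.321 2.454
vertex 1.635 2.873 1.867
endloop
endfacet
facet normal 0.774 0.632 0.039
outer loop
vertex 1.993 2.391 2.575
vertex 1.635 2.873 1.867
vertex 0.688 3.919 3.666
endloop
endfacet
facet normal 0.120 -0.791 -0.600
outer loop
vertex 1.635 2.873 1.867
vertex 0.932 2.321 2.454
vertex 0.748 2.94 1.601
endloop
endfacet
facet normal 0.192 0.889 -0.416
outer loop
vertex 1.635 2.873 1.867
vertex 0.748 2.94 1.601
vertex 0.688 3.919 3.666
endloop
endfacet
facet normal 0.120 -0.791 -0.600
outer loop
vertex 0.748 2.94 1.601
vertex 0.932 2.321 2.454
vertex -0.001 2.54 1.978
endloop
endfacet
facet normal -0.575 0.733 -0.364
outer loop
vertex 0.748 2.94 1.601
vertex -0.001 2.54 1.978
vertex 0.688 3.919 3.666
endloop
endfacet
facet normal 0.120 -0.791 -0.600
outer loop
vertex -0.001 2.54 1.978
vertex 0.932 2.321 2.454
vertex -0.047 1.975 2.714
endloop
endfacet
facet normal -0.947 0.281 0.157
outer loop
vertex -0.001 2.54 1.978
vertex -0.047 1.975 2.714
vertex 0.688 3.919 3.666
endloop
endfacet
facet normal 0.120 -0.791 -0.600
outer loop
vertex -0.047 1.975 2.714
vertex 0.932 2.321 2.454
vertex 0.644 1.671 3.254
endloop
endfacet
facet normal -0.645 -0.126 0.754
outer loop
vertex -0.047 1.975 2.714
vertex 0.644 1.671 3.254
vertex 0.688 3.919 3.666
endloop
endfacet
facet normal 0.120 -0.791 -0.600
outer loop
vertex 0.644 1.671 3.254
vertex 0.932 2.321 2.454
vertex 1.551 1.856 3.192
endloop
endfacet
facet normal 0.104 -0.181 0.978
outer loop
vertex 0.644 1.671 3.254
vertex 1.551 1.856 3.192
vertex 0.688 3.919 3.666
endloop
endfacet
facet normal 0.121 -0.791 -0.600
outer loop
vertex 1.551 1.856 3.192
vertex 0.932 2.321 2.454
vertex 1.993 2.391 2.575
endloop
endfacet
facet normal 0.734 0.155 0.661
outer loop
vertex 1.551 1.856 3.192
vertex 1.993 2.391 2.575
vertex 0.688 3.919 3.666
endloop
endfacet

endsolid


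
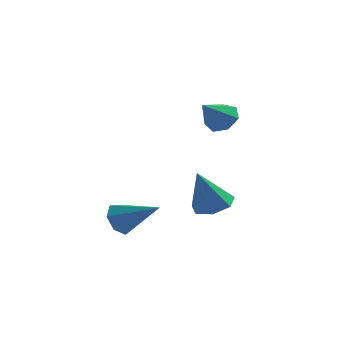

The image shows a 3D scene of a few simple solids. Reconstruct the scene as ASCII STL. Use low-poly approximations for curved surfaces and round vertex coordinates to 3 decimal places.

solid 
facet normal -0.858 0.188 -0.477
outer loop
vertex -1.251 1.951 -4.459
vertex -1.629 1.593 -3.92
vertex -1.448 2.319 -3.96
endloop
endfacet
facet normal 0.685 0.689 -0.238
outer loop
vertex -1.251 1.951 -4.459
vertex -1.448 2.319 -3.96
vertex -0.051 1.247 -3.04
endloop
endfacet
facet normal -0.858 0.188 -0.478
outer loop
vertex -1.448 2.319 -3.96
vertex -1.629 1.593 -3.92
vertex -1.782 2.14 -3.43
endloop
endfacet
facet normal 0.316 0.821 0.476
outer loop
vertex -1.448 2.319 -3.96
vertex -1.782 2.14 -3.43
vertex -0.051 1.247 -3.04
endloop
endfacet
facet normal -0.858 0.188 -0.478
outer loop
vertex -1.782 2.14 -3.43
vertex -1.629 1.593 -3.92
vertex -2.001 1.549 -3.27
endloop
endfacet
facet normal -0.069 0.284 0.956
outer loop
vertex -1.782 2.14 -3.43
vertex -2.001 1.549 -3.27
vertex -0.051 1.247 -3.04
endloop
endfacet
facet normal -0.858 0.187 -0.478
outer loop
vertex -2.001 1.549 -3.27
vertex -1.629 1.593 -3.92
vertex -1.94 0.991 -3.598
endloop
endfacet
facet normal -0.178 -0.513 0.840
outer loop
vertex -2.001 1.549 -3.27
vertex -1.94 0.991 -3.598
vertex -0.051 1.247 -3.04
endloop
endfacet
facet normal -0.858 0.188 -0.478
outer loop
vertex -1.94 0.991 -3.598
vertex -1.629 1.593 -3.92
vertex -1.645 0.886 -4.169
endloop
endfacet
facet normal 0.069 -0.974 0.215
outer loop
vertex -1.94 0.991 -3.598
vertex -1.645 0.886 -4.169
vertex -0.051 1.247 -3.04
endloop
endfacet
facet normal -0.859 0.187 -0.477
outer loop
vertex -1.645 0.886 -4.169
vertex -1.629 1.593 -3.92
vertex -1.339 1.313 -4.552
endloop
endfacet
facet normal 0.487 -0.750 -0.447
outer loop
vertex -1.645 0.886 -4.169
vertex -1.339 1.313 -4.552
vertex -0.051 1.247 -3.04
endloop
endfacet
facet normal -0.858 0.188 -0.477
outer loop
vertex -1.339 1.313 -4.552
vertex -1.629 1.593 -3.92
vertex -1.251 1.951 -4.459
endloop
endfacet
facet normal 0.761 -0.010 -0.649
outer loop
vertex -1.339 1.313 -4.552
vertex -1.251 1.951 -4.459
vertex -0.051 1.247 -3.04
endloop
endfacet
facet normal 0.253 0.296 -0.921
outer loop
vertex 2.265 2.885 -2.896
vertex 1.548 2.586 -3.189
vertex 1.713 3.347 -2.899
endloop
endfacet
facet normal 0.448 0.539 0.713
outer loop
vertex 2.265 2.885 -2.896
vertex 1.713 3.347 -2.899
vertex 1.092 2.054 -1.531
endloop
endfacet
facet normal 0.253 0.296 -0.921
outer loop
vertex 1.713 3.347 -2.899
vertex 1.548 2.586 -3.189
vertex 1.036 3.236 -3.121
endloop
endfacet
facet normal -0.312 0.757 0.574
outer loop
vertex 1.713 3.347 -2.899
vertex 1.036 3.236 -3.121
vertex 1.092 2.054 -1.531
endloop
endfacet
facet normal 0.254 0.296 -0.921
outer loop
vertex 1.036 3.236 -3.121
vertex 1.548 2.586 -3.189
vertex 0.745 2.637 -3.394
endloop
endfacet
facet normal -0.909 0.319 0.269
outer loop
vertex 1.036 3.236 -3.121
vertex 0.745 2.637 -3.394
vertex 1.092 2.054 -1.531
endloop
endfacet
facet normal 0.254 0.295 -0.921
outer loop
vertex 0.745 2.637 -3.394
vertex 1.548 2.586 -3.189
vertex 1.059 1.999 -3.512
endloop
endfacet
facet normal -0.895 -0.445 0.027
outer loop
vertex 0.745 2.637 -3.394
vertex 1.059 1.999 -3.512
vertex 1.092 2.054 -1.531
endloop
endfacet
facet normal 0.253 0.296 -0.921
outer loop
vertex 1.059 1.999 -3.512
vertex 1.548 2.586 -3.189
vertex 1.741 1.804 -3.387
endloop
endfacet
facet normal -0.280 -0.959 0.031
outer loop
vertex 1.059 1.999 -3.512
vertex 1.741 1.804 -3.387
vertex 1.092 2.054 -1.531
endloop
endfacet
facet normal 0.253 0.296 -0.921
outer loop
vertex 1.741 1.804 -3.387
vertex 1.548 2.586 -3.189
vertex 2.278 2.198 -3.113
endloop
endfacet
facet normal 0.472 -0.837 0.278
outer loop
vertex 1.741 1.804 -3.387
vertex 2.278 2.198 -3.113
vertex 1.092 2.054 -1.531
endloop
endfacet
facet normal 0.253 0.296 -0.921
outer loop
vertex 2.278 2.198 -3.113
vertex 1.548 2.586 -3.189
vertex 2.265 2.885 -2.896
endloop
endfacet
facet normal 0.796 -0.169 0.581
outer loop
vertex 2.278 2.198 -3.113
vertex 2.265 2.885 -2.896
vertex 1.092 2.054 -1.531
endloop
endfacet
facet normal 0.346 0.688 -0.638
outer loop
vertex 1.972 4.201 1.088
vertex 1.49 3.978 0.586
vertex 1.41 4.493 1.098
endloop
endfacet
facet normal 0.128 0.213 0.969
outer loop
vertex 1.972 4.201 1.088
vertex 1.41 4.493 1.098
vertex 1.01 3.022 1.474
endloop
endfacet
facet normal 0.346 0.688 -0.638
outer loop
vertex 1.41 4.493 1.098
vertex 1.49 3.978 0.586
vertex 0.908 4.397 0.722
endloop
endfacet
facet normal -0.604 0.348 0.717
outer loop
vertex 1.41 4.493 1.098
vertex 0.908 4.397 0.722
vertex 1.01 3.022 1.474
endloop
endfacet
facet normal 0.346 0.688 -0.638
outer loop
vertex 0.908 4.397 0.722
vertex 1.49 3.978 0.586
vertex 0.845 3.986 0.245
endloop
endfacet
facet normal -0.991 -0.001 0.132
outer loop
vertex 0.908 4.397 0.722
vertex 0.845 3.986 0.245
vertex 1.01 3.022 1.474
endloop
endfacet
facet normal 0.346 0.687 -0.639
outer loop
vertex 0.845 3.986 0.245
vertex 1.49 3.978 0.586
vertex 1.268 3.568 0.025
endloop
endfacet
facet normal -0.744 -0.570 -0.347
outer loop
vertex 0.845 3.986 0.245
vertex 1.268 3.568 0.025
vertex 1.01 3.022 1.474
endloop
endfacet
facet normal 0.345 0.688 -0.639
outer loop
vertex 1.268 3.568 0.025
vertex 1.49 3.978 0.586
vertex 1.858 3.46 0.227
endloop
endfacet
facet normal -0.047 -0.932 -0.360
outer loop
vertex 1.268 3.568 0.025
vertex 1.858 3.46 0.227
vertex 1.01 3.022 1.474
endloop
endfacet
facet normal 0.346 0.688 -0.638
outer loop
vertex 1.858 3.46 0.227
vertex 1.49 3.978 0.586
vertex 2.171 3.741 0.7
endloop
endfacet
facet normal 0.573 -0.813 0.104
outer loop
vertex 1.858 3.46 0.227
vertex 2.171 3.741 0.7
vertex 1.01 3.022 1.474
endloop
endfacet
facet normal 0.346 0.688 -0.638
outer loop
vertex 2.171 3.741 0.7
vertex 1.49 3.978 0.586
vertex 1.972 4.201 1.088
endloop
endfacet
facet normal 0.652 -0.304 0.695
outer loop
vertex 2.171 3.741 0.7
vertex 1.972 4.201 1.088
vertex 1.01 3.022 1.474
endloop
endfacet

endsolid


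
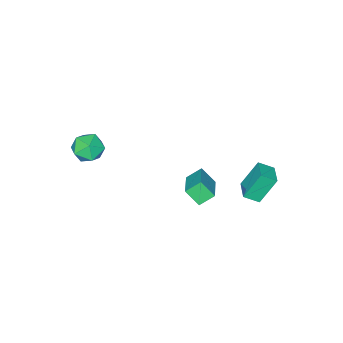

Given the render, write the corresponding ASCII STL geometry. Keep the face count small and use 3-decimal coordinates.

solid 
facet normal -0.447 0.241 0.862
outer loop
vertex -4.134 2.989 1.616
vertex -3.28 3.954 1.789
vertex -4.754 3.627 1.116
endloop
endfacet
facet normal -0.657 -0.742 -0.133
outer loop
vertex -3.9 3.166 -0.529
vertex -4.134 2.989 1.616
vertex -4.754 3.627 1.116
endloop
endfacet
facet normal -0.447 0.242 0.861
outer loop
vertex -4.754 3.627 1.116
vertex -3.28 3.954 1.789
vertex -3.899 4.592 1.289
endloop
endfacet
facet normal -0.607 0.626 -0.490
outer loop
vertex -3.899 4.592 1.289
vertex -3.9 3.166 -0.529
vertex -4.754 3.627 1.116
endloop
endfacet
facet normal 0.607 -0.625 0.490
outer loop
vertex -4.134 2.989 1.616
vertex -2.426 3.493 0.144
vertex -3.28 3.954 1.789
endloop
endfacet
facet normal -0.657 -0.742 -0.133
outer loop
vertex -3.281 2.528 -0.029
vertex -4.134 2.989 1.616
vertex -3.9 3.166 -0.529
endloop
endfacet
facet normal 0.607 -0.626 0.490
outer loop
vertex -3.281 2.528 -0.029
vertex -2.426 3.493 0.144
vertex -4.134 2.989 1.616
endloop
endfacet
facet normal 0.657 0.742 0.133
outer loop
vertex -3.28 3.954 1.789
vertex -2.426 3.493 0.144
vertex -3.899 4.592 1.289
endloop
endfacet
facet normal -0.607 0.625 -0.490
outer loop
vertex -3.046 4.131 -0.356
vertex -3.9 3.166 -0.529
vertex -3.899 4.592 1.289
endloop
endfacet
facet normal 0.657 0.742 0.133
outer loop
vertex -3.899 4.592 1.289
vertex -2.426 3.493 0.144
vertex -3.046 4.131 -0.356
endloop
endfacet
facet normal 0.447 -0.241 -0.861
outer loop
vertex -3.046 4.131 -0.356
vertex -3.281 2.528 -0.029
vertex -3.9 3.166 -0.529
endloop
endfacet
facet normal 0.447 -0.241 -0.862
outer loop
vertex -2.426 3.493 0.144
vertex -3.281 2.528 -0.029
vertex -3.046 4.131 -0.356
endloop
endfacet
facet normal -0.849 0.365 0.382
outer loop
vertex 1.758 -2.734 3.185
vertex 1.24 -3.56 2.821
vertex 1.657 -3.586 3.774
endloop
endfacet
facet normal -0.288 0.567 0.771
outer loop
vertex 1.758 -2.734 3.185
vertex 1.657 -3.586 3.774
vertex 2.567 -3.081 3.742
endloop
endfacet
facet normal 0.159 0.925 0.345
outer loop
vertex 1.758 -2.734 3.185
vertex 2.567 -3.081 3.742
vertex 2.712 -2.743 2.768
endloop
endfacet
facet normal -0.126 0.943 -0.308
outer loop
vertex 1.758 -2.734 3.185
vertex 2.712 -2.743 2.768
vertex 1.892 -3.038 2.199
endloop
endfacet
facet normal -0.750 0.596 -0.286
outer loop
vertex 1.758 -2.734 3.185
vertex 1.892 -3.038 2.199
vertex 1.24 -3.56 2.821
endloop
endfacet
facet normal 0.047 -0.021 0.999
outer loop
vertex 2.567 -3.081 3.742
vertex 1.657 -3.586 3.774
vertex 2.548 -4.122 3.721
endloop
endfacet
facet normal -0.862 -0.349 0.368
outer loop
vertex 1.657 -3.586 3.774
vertex 1.24 -3.56 2.821
vertex 1.728 -4.417 3.152
endloop
endfacet
facet normal -0.701 0.027 -0.712
outer loop
vertex 1.24 -3.56 2.821
vertex 1.892 -3.038 2.199
vertex 1.873 -4.079 2.178
endloop
endfacet
facet normal 0.308 0.587 -0.749
outer loop
vertex 1.892 -3.038 2.199
vertex 2.712 -2.743 2.768
vertex 2.783 -3.574 2.146
endloop
endfacet
facet normal 0.771 0.558 0.308
outer loop
vertex 2.712 -2.743 2.768
vertex 2.567 -3.081 3.742
vertex 3.2 -3.6 3.099
endloop
endfacet
facet normal 0.126 -0.943 0.308
outer loop
vertex 2.682 -4.426 2.735
vertex 2.548 -4.122 3.721
vertex 1.728 -4.417 3.152
endloop
endfacet
facet normal -0.159 -0.925 -0.345
outer loop
vertex 2.682 -4.426 2.735
vertex 1.728 -4.417 3.152
vertex 1.873 -4.079 2.178
endloop
endfacet
facet normal 0.288 -0.567 -0.771
outer loop
vertex 2.682 -4.426 2.735
vertex 1.873 -4.079 2.178
vertex 2.783 -3.574 2.146
endloop
endfacet
facet normal 0.849 -0.365 -0.382
outer loop
vertex 2.682 -4.426 2.735
vertex 2.783 -3.574 2.146
vertex 3.2 -3.6 3.099
endloop
endfacet
facet normal 0.750 -0.596 0.286
outer loop
vertex 2.682 -4.426 2.735
vertex 3.2 -3.6 3.099
vertex 2.548 -4.122 3.721
endloop
endfacet
facet normal -0.308 -0.587 0.749
outer loop
vertex 1.728 -4.417 3.152
vertex 2.548 -4.122 3.721
vertex 1.657 -3.586 3.774
endloop
endfacet
facet normal -0.771 -0.558 -0.308
outer loop
vertex 1.873 -4.079 2.178
vertex 1.728 -4.417 3.152
vertex 1.24 -3.56 2.821
endloop
endfacet
facet normal -0.047 0.021 -0.999
outer loop
vertex 2.783 -3.574 2.146
vertex 1.873 -4.079 2.178
vertex 1.892 -3.038 2.199
endloop
endfacet
facet normal 0.862 0.349 -0.368
outer loop
vertex 3.2 -3.6 3.099
vertex 2.783 -3.574 2.146
vertex 2.712 -2.743 2.768
endloop
endfacet
facet normal 0.701 -0.027 0.712
outer loop
vertex 2.548 -4.122 3.721
vertex 3.2 -3.6 3.099
vertex 2.567 -3.081 3.742
endloop
endfacet
facet normal -0.699 -0.628 -0.341
outer loop
vertex -1.195 1.571 2.253
vertex -1.46 2.338 1.383
vertex -0.482 1.114 1.632
endloop
endfacet
facet normal 0.223 -0.645 0.731
outer loop
vertex 0.84 2.302 2.277
vertex -1.195 1.571 2.253
vertex -0.482 1.114 1.632
endloop
endfacet
facet normal -0.699 -0.628 -0.341
outer loop
vertex -0.482 1.114 1.632
vertex -1.46 2.338 1.383
vertex -0.747 1.881 0.762
endloop
endfacet
facet normal 0.679 -0.435 -0.591
outer loop
vertex -0.747 1.881 0.762
vertex 0.84 2.302 2.277
vertex -0.482 1.114 1.632
endloop
endfacet
facet normal -0.679 0.435 0.591
outer loop
vertex -1.195 1.571 2.253
vertex -0.138 3.526 2.028
vertex -1.46 2.338 1.383
endloop
endfacet
facet normal 0.223 -0.645 0.731
outer loop
vertex 0.127 2.759 2.898
vertex -1.195 1.571 2.253
vertex 0.84 2.302 2.277
endloop
endfacet
facet normal -0.679 0.435 0.591
outer loop
vertex 0.127 2.759 2.898
vertex -0.138 3.526 2.028
vertex -1.195 1.571 2.253
endloop
endfacet
facet normal -0.223 0.645 -0.731
outer loop
vertex -1.46 2.338 1.383
vertex -0.138 3.526 2.028
vertex -0.747 1.881 0.762
endloop
endfacet
facet normal 0.679 -0.435 -0.591
outer loop
vertex 0.575 3.069 1.407
vertex 0.84 2.302 2.277
vertex -0.747 1.881 0.762
endloop
endfacet
facet normal -0.223 0.645 -0.731
outer loop
vertex -0.747 1.881 0.762
vertex -0.138 3.526 2.028
vertex 0.575 3.069 1.407
endloop
endfacet
facet normal 0.699 0.628 0.341
outer loop
vertex 0.575 3.069 1.407
vertex 0.127 2.759 2.898
vertex 0.84 2.302 2.277
endloop
endfacet
facet normal 0.699 0.628 0.341
outer loop
vertex -0.138 3.526 2.028
vertex 0.127 2.759 2.898
vertex 0.575 3.069 1.407
endloop
endfacet

endsolid


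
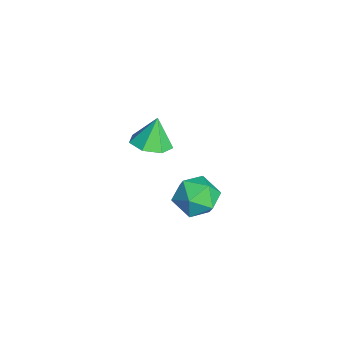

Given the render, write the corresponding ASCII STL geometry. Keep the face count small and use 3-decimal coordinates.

solid 
facet normal 0.234 -0.232 -0.944
outer loop
vertex 1.779 0.177 3.393
vertex 1.084 -0.112 3.292
vertex 1.322 0.6 3.176
endloop
endfacet
facet normal 0.464 0.746 0.477
outer loop
vertex 1.779 0.177 3.393
vertex 1.322 0.6 3.176
vertex 0.816 0.152 4.368
endloop
endfacet
facet normal 0.234 -0.232 -0.944
outer loop
vertex 1.322 0.6 3.176
vertex 1.084 -0.112 3.292
vertex 0.686 0.487 3.046
endloop
endfacet
facet normal -0.220 0.940 0.260
outer loop
vertex 1.322 0.6 3.176
vertex 0.686 0.487 3.046
vertex 0.816 0.152 4.368
endloop
endfacet
facet normal 0.235 -0.232 -0.944
outer loop
vertex 0.686 0.487 3.046
vertex 1.084 -0.112 3.292
vertex 0.349 -0.078 3.101
endloop
endfacet
facet normal -0.830 0.516 0.212
outer loop
vertex 0.686 0.487 3.046
vertex 0.349 -0.078 3.101
vertex 0.816 0.152 4.368
endloop
endfacet
facet normal 0.235 -0.233 -0.944
outer loop
vertex 0.349 -0.078 3.101
vertex 1.084 -0.112 3.292
vertex 0.565 -0.668 3.3
endloop
endfacet
facet normal -0.905 -0.206 0.371
outer loop
vertex 0.349 -0.078 3.101
vertex 0.565 -0.668 3.3
vertex 0.816 0.152 4.368
endloop
endfacet
facet normal 0.234 -0.232 -0.944
outer loop
vertex 0.565 -0.668 3.3
vertex 1.084 -0.112 3.292
vertex 1.172 -0.84 3.493
endloop
endfacet
facet normal -0.390 -0.684 0.617
outer loop
vertex 0.565 -0.668 3.3
vertex 1.172 -0.84 3.493
vertex 0.816 0.152 4.368
endloop
endfacet
facet normal 0.234 -0.232 -0.944
outer loop
vertex 1.172 -0.84 3.493
vertex 1.084 -0.112 3.292
vertex 1.712 -0.464 3.534
endloop
endfacet
facet normal 0.329 -0.556 0.764
outer loop
vertex 1.172 -0.84 3.493
vertex 1.712 -0.464 3.534
vertex 0.816 0.152 4.368
endloop
endfacet
facet normal 0.234 -0.232 -0.944
outer loop
vertex 1.712 -0.464 3.534
vertex 1.084 -0.112 3.292
vertex 1.779 0.177 3.393
endloop
endfacet
facet normal 0.708 0.080 0.701
outer loop
vertex 1.712 -0.464 3.534
vertex 1.779 0.177 3.393
vertex 0.816 0.152 4.368
endloop
endfacet
facet normal -0.996 0.086 -0.015
outer loop
vertex -0.196 1.835 -0.988
vertex -0.272 1.028 -0.541
vertex -0.211 1.818 -0.063
endloop
endfacet
facet normal -0.685 0.729 0.002
outer loop
vertex -0.196 1.835 -0.988
vertex -0.211 1.818 -0.063
vertex 0.38 2.375 -0.506
endloop
endfacet
facet normal -0.258 0.782 -0.567
outer loop
vertex -0.196 1.835 -0.988
vertex 0.38 2.375 -0.506
vertex 0.684 1.93 -1.258
endloop
endfacet
facet normal -0.306 0.172 -0.936
outer loop
vertex -0.196 1.835 -0.988
vertex 0.684 1.93 -1.258
vertex 0.281 1.097 -1.279
endloop
endfacet
facet normal -0.762 -0.258 -0.595
outer loop
vertex -0.196 1.835 -0.988
vertex 0.281 1.097 -1.279
vertex -0.272 1.028 -0.541
endloop
endfacet
facet normal -0.278 0.761 0.586
outer loop
vertex 0.38 2.375 -0.506
vertex -0.211 1.818 -0.063
vertex 0.659 1.903 0.239
endloop
endfacet
facet normal -0.781 -0.278 0.559
outer loop
vertex -0.211 1.818 -0.063
vertex -0.272 1.028 -0.541
vertex 0.256 1.07 0.218
endloop
endfacet
facet normal -0.401 -0.834 -0.378
outer loop
vertex -0.272 1.028 -0.541
vertex 0.281 1.097 -1.279
vertex 0.56 0.625 -0.534
endloop
endfacet
facet normal 0.337 -0.139 -0.931
outer loop
vertex 0.281 1.097 -1.279
vertex 0.684 1.93 -1.258
vertex 1.151 1.182 -0.977
endloop
endfacet
facet normal 0.413 0.847 -0.334
outer loop
vertex 0.684 1.93 -1.258
vertex 0.38 2.375 -0.506
vertex 1.212 1.972 -0.499
endloop
endfacet
facet normal 0.306 -0.172 0.936
outer loop
vertex 1.136 1.165 -0.052
vertex 0.659 1.903 0.239
vertex 0.256 1.07 0.218
endloop
endfacet
facet normal 0.258 -0.782 0.567
outer loop
vertex 1.136 1.165 -0.052
vertex 0.256 1.07 0.218
vertex 0.56 0.625 -0.534
endloop
endfacet
facet normal 0.685 -0.729 -0.002
outer loop
vertex 1.136 1.165 -0.052
vertex 0.56 0.625 -0.534
vertex 1.151 1.182 -0.977
endloop
endfacet
facet normal 0.996 -0.086 0.015
outer loop
vertex 1.136 1.165 -0.052
vertex 1.151 1.182 -0.977
vertex 1.212 1.972 -0.499
endloop
endfacet
facet normal 0.762 0.258 0.595
outer loop
vertex 1.136 1.165 -0.052
vertex 1.212 1.972 -0.499
vertex 0.659 1.903 0.239
endloop
endfacet
facet normal -0.337 0.139 0.931
outer loop
vertex 0.256 1.07 0.218
vertex 0.659 1.903 0.239
vertex -0.211 1.818 -0.063
endloop
endfacet
facet normal -0.413 -0.847 0.334
outer loop
vertex 0.56 0.625 -0.534
vertex 0.256 1.07 0.218
vertex -0.272 1.028 -0.541
endloop
endfacet
facet normal 0.278 -0.761 -0.586
outer loop
vertex 1.151 1.182 -0.977
vertex 0.56 0.625 -0.534
vertex 0.281 1.097 -1.279
endloop
endfacet
facet normal 0.781 0.278 -0.559
outer loop
vertex 1.212 1.972 -0.499
vertex 1.151 1.182 -0.977
vertex 0.684 1.93 -1.258
endloop
endfacet
facet normal 0.401 0.834 0.378
outer loop
vertex 0.659 1.903 0.239
vertex 1.212 1.972 -0.499
vertex 0.38 2.375 -0.506
endloop
endfacet

endsolid


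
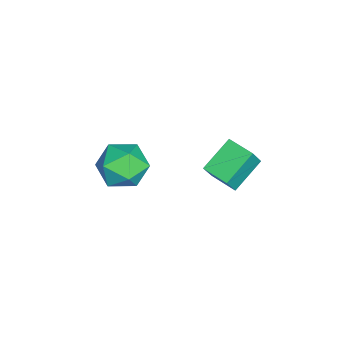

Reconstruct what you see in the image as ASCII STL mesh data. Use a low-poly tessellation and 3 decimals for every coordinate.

solid 
facet normal -0.559 -0.826 0.069
outer loop
vertex 2.686 -0.334 -0.927
vertex 1.462 0.567 -0.06
vertex 2.108 -0.036 -2.053
endloop
endfacet
facet normal 0.700 -0.515 -0.495
outer loop
vertex 2.818 1.013 -2.14
vertex 2.686 -0.334 -0.927
vertex 2.108 -0.036 -2.053
endloop
endfacet
facet normal -0.559 -0.826 0.069
outer loop
vertex 2.108 -0.036 -2.053
vertex 1.462 0.567 -0.06
vertex 0.884 0.864 -1.185
endloop
endfacet
facet normal -0.445 0.229 -0.866
outer loop
vertex 0.884 0.864 -1.185
vertex 2.818 1.013 -2.14
vertex 2.108 -0.036 -2.053
endloop
endfacet
facet normal 0.445 -0.229 0.866
outer loop
vertex 2.686 -0.334 -0.927
vertex 2.172 1.616 -0.147
vertex 1.462 0.567 -0.06
endloop
endfacet
facet normal 0.700 -0.515 -0.495
outer loop
vertex 3.396 0.716 -1.015
vertex 2.686 -0.334 -0.927
vertex 2.818 1.013 -2.14
endloop
endfacet
facet normal 0.446 -0.229 0.866
outer loop
vertex 3.396 0.716 -1.015
vertex 2.172 1.616 -0.147
vertex 2.686 -0.334 -0.927
endloop
endfacet
facet normal -0.700 0.515 0.495
outer loop
vertex 1.462 0.567 -0.06
vertex 2.172 1.616 -0.147
vertex 0.884 0.864 -1.185
endloop
endfacet
facet normal -0.445 0.228 -0.866
outer loop
vertex 1.594 1.914 -1.273
vertex 2.818 1.013 -2.14
vertex 0.884 0.864 -1.185
endloop
endfacet
facet normal -0.700 0.515 0.495
outer loop
vertex 0.884 0.864 -1.185
vertex 2.172 1.616 -0.147
vertex 1.594 1.914 -1.273
endloop
endfacet
facet normal 0.559 0.826 -0.069
outer loop
vertex 1.594 1.914 -1.273
vertex 3.396 0.716 -1.015
vertex 2.818 1.013 -2.14
endloop
endfacet
facet normal 0.559 0.826 -0.068
outer loop
vertex 2.172 1.616 -0.147
vertex 3.396 0.716 -1.015
vertex 1.594 1.914 -1.273
endloop
endfacet
facet normal -0.428 0.056 0.902
outer loop
vertex 0.85 -3.331 -1.692
vertex 1.267 -4.468 -1.424
vertex 1.96 -3.475 -1.156
endloop
endfacet
facet normal -0.234 0.702 0.673
outer loop
vertex 0.85 -3.331 -1.692
vertex 1.96 -3.475 -1.156
vertex 1.814 -2.648 -2.07
endloop
endfacet
facet normal -0.564 0.824 0.052
outer loop
vertex 0.85 -3.331 -1.692
vertex 1.814 -2.648 -2.07
vertex 1.031 -3.131 -2.903
endloop
endfacet
facet normal -0.962 0.253 -0.102
outer loop
vertex 0.85 -3.331 -1.692
vertex 1.031 -3.131 -2.903
vertex 0.693 -4.256 -2.503
endloop
endfacet
facet normal -0.878 -0.222 0.424
outer loop
vertex 0.85 -3.331 -1.692
vertex 0.693 -4.256 -2.503
vertex 1.267 -4.468 -1.424
endloop
endfacet
facet normal 0.470 0.691 0.550
outer loop
vertex 1.814 -2.648 -2.07
vertex 1.96 -3.475 -1.156
vertex 2.827 -3.364 -2.037
endloop
endfacet
facet normal 0.154 -0.356 0.921
outer loop
vertex 1.96 -3.475 -1.156
vertex 1.267 -4.468 -1.424
vertex 2.489 -4.489 -1.637
endloop
endfacet
facet normal -0.574 -0.805 0.147
outer loop
vertex 1.267 -4.468 -1.424
vertex 0.693 -4.256 -2.503
vertex 1.706 -4.972 -2.47
endloop
endfacet
facet normal -0.710 -0.037 -0.703
outer loop
vertex 0.693 -4.256 -2.503
vertex 1.031 -3.131 -2.903
vertex 1.56 -4.145 -3.384
endloop
endfacet
facet normal -0.064 0.888 -0.455
outer loop
vertex 1.031 -3.131 -2.903
vertex 1.814 -2.648 -2.07
vertex 2.253 -3.152 -3.116
endloop
endfacet
facet normal 0.962 -0.253 0.102
outer loop
vertex 2.67 -4.289 -2.848
vertex 2.827 -3.364 -2.037
vertex 2.489 -4.489 -1.637
endloop
endfacet
facet normal 0.564 -0.824 -0.052
outer loop
vertex 2.67 -4.289 -2.848
vertex 2.489 -4.489 -1.637
vertex 1.706 -4.972 -2.47
endloop
endfacet
facet normal 0.234 -0.702 -0.673
outer loop
vertex 2.67 -4.289 -2.848
vertex 1.706 -4.972 -2.47
vertex 1.56 -4.145 -3.384
endloop
endfacet
facet normal 0.428 -0.056 -0.902
outer loop
vertex 2.67 -4.289 -2.848
vertex 1.56 -4.145 -3.384
vertex 2.253 -3.152 -3.116
endloop
endfacet
facet normal 0.878 0.222 -0.424
outer loop
vertex 2.67 -4.289 -2.848
vertex 2.253 -3.152 -3.116
vertex 2.827 -3.364 -2.037
endloop
endfacet
facet normal 0.710 0.037 0.703
outer loop
vertex 2.489 -4.489 -1.637
vertex 2.827 -3.364 -2.037
vertex 1.96 -3.475 -1.156
endloop
endfacet
facet normal 0.064 -0.888 0.455
outer loop
vertex 1.706 -4.972 -2.47
vertex 2.489 -4.489 -1.637
vertex 1.267 -4.468 -1.424
endloop
endfacet
facet normal -0.470 -0.691 -0.550
outer loop
vertex 1.56 -4.145 -3.384
vertex 1.706 -4.972 -2.47
vertex 0.693 -4.256 -2.503
endloop
endfacet
facet normal -0.154 0.356 -0.921
outer loop
vertex 2.253 -3.152 -3.116
vertex 1.56 -4.145 -3.384
vertex 1.031 -3.131 -2.903
endloop
endfacet
facet normal 0.574 0.805 -0.147
outer loop
vertex 2.827 -3.364 -2.037
vertex 2.253 -3.152 -3.116
vertex 1.814 -2.648 -2.07
endloop
endfacet

endsolid


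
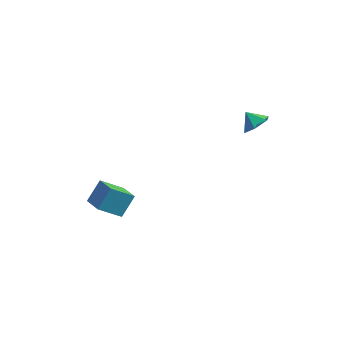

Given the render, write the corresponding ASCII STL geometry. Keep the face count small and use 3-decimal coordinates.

solid 
facet normal -0.697 0.656 -0.289
outer loop
vertex -3.908 -0.016 -2.444
vertex -2.765 0.701 -3.574
vertex -4.369 -0.982 -3.524
endloop
endfacet
facet normal -0.649 -0.408 0.642
outer loop
vertex -3.455 -1.841 -3.146
vertex -3.908 -0.016 -2.444
vertex -4.369 -0.982 -3.524
endloop
endfacet
facet normal -0.697 0.656 -0.289
outer loop
vertex -4.369 -0.982 -3.524
vertex -2.765 0.701 -3.574
vertex -3.226 -0.264 -4.654
endloop
endfacet
facet normal -0.303 -0.635 -0.710
outer loop
vertex -3.226 -0.264 -4.654
vertex -3.455 -1.841 -3.146
vertex -4.369 -0.982 -3.524
endloop
endfacet
facet normal 0.303 0.635 0.710
outer loop
vertex -3.908 -0.016 -2.444
vertex -1.851 -0.158 -3.196
vertex -2.765 0.701 -3.574
endloop
endfacet
facet normal -0.649 -0.408 0.642
outer loop
vertex -2.994 -0.876 -2.066
vertex -3.908 -0.016 -2.444
vertex -3.455 -1.841 -3.146
endloop
endfacet
facet normal 0.304 0.635 0.710
outer loop
vertex -2.994 -0.876 -2.066
vertex -1.851 -0.158 -3.196
vertex -3.908 -0.016 -2.444
endloop
endfacet
facet normal 0.649 0.408 -0.642
outer loop
vertex -2.765 0.701 -3.574
vertex -1.851 -0.158 -3.196
vertex -3.226 -0.264 -4.654
endloop
endfacet
facet normal -0.304 -0.635 -0.710
outer loop
vertex -2.312 -1.124 -4.276
vertex -3.455 -1.841 -3.146
vertex -3.226 -0.264 -4.654
endloop
endfacet
facet normal 0.649 0.408 -0.642
outer loop
vertex -3.226 -0.264 -4.654
vertex -1.851 -0.158 -3.196
vertex -2.312 -1.124 -4.276
endloop
endfacet
facet normal 0.697 -0.656 0.289
outer loop
vertex -2.312 -1.124 -4.276
vertex -2.994 -0.876 -2.066
vertex -3.455 -1.841 -3.146
endloop
endfacet
facet normal 0.698 -0.656 0.289
outer loop
vertex -1.851 -0.158 -3.196
vertex -2.994 -0.876 -2.066
vertex -2.312 -1.124 -4.276
endloop
endfacet
facet normal 0.687 -0.285 -0.669
outer loop
vertex 4.881 2.662 2.971
vertex 4.28 2.745 2.319
vertex 4.789 3.439 2.546
endloop
endfacet
facet normal 0.160 0.488 0.858
outer loop
vertex 4.881 2.662 2.971
vertex 4.789 3.439 2.546
vertex 3.58 3.035 3.001
endloop
endfacet
facet normal 0.687 -0.285 -0.668
outer loop
vertex 4.789 3.439 2.546
vertex 4.28 2.745 2.319
vertex 4.189 3.522 1.894
endloop
endfacet
facet normal -0.198 0.933 0.301
outer loop
vertex 4.789 3.439 2.546
vertex 4.189 3.522 1.894
vertex 3.58 3.035 3.001
endloop
endfacet
facet normal 0.687 -0.285 -0.668
outer loop
vertex 4.189 3.522 1.894
vertex 4.28 2.745 2.319
vertex 3.68 2.828 1.667
endloop
endfacet
facet normal -0.772 0.617 -0.154
outer loop
vertex 4.189 3.522 1.894
vertex 3.68 2.828 1.667
vertex 3.58 3.035 3.001
endloop
endfacet
facet normal 0.687 -0.284 -0.669
outer loop
vertex 3.68 2.828 1.667
vertex 4.28 2.745 2.319
vertex 3.772 2.051 2.092
endloop
endfacet
facet normal -0.988 -0.145 -0.052
outer loop
vertex 3.68 2.828 1.667
vertex 3.772 2.051 2.092
vertex 3.58 3.035 3.001
endloop
endfacet
facet normal 0.687 -0.284 -0.669
outer loop
vertex 3.772 2.051 2.092
vertex 4.28 2.745 2.319
vertex 4.372 1.968 2.744
endloop
endfacet
facet normal -0.630 -0.590 0.505
outer loop
vertex 3.772 2.051 2.092
vertex 4.372 1.968 2.744
vertex 3.58 3.035 3.001
endloop
endfacet
facet normal 0.687 -0.285 -0.669
outer loop
vertex 4.372 1.968 2.744
vertex 4.28 2.745 2.319
vertex 4.881 2.662 2.971
endloop
endfacet
facet normal -0.056 -0.273 0.960
outer loop
vertex 4.372 1.968 2.744
vertex 4.881 2.662 2.971
vertex 3.58 3.035 3.001
endloop
endfacet

endsolid


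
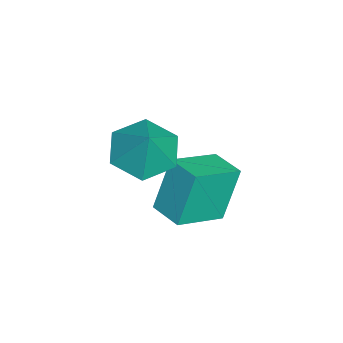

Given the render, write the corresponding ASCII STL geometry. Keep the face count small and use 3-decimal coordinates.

solid 
facet normal -0.675 -0.737 -0.028
outer loop
vertex 0.024 0.462 -2.369
vertex -1.116 1.529 -2.961
vertex 0.533 0.06 -4.069
endloop
endfacet
facet normal 0.683 -0.639 0.355
outer loop
vertex 1.276 0.871 -4.039
vertex 0.024 0.462 -2.369
vertex 0.533 0.06 -4.069
endloop
endfacet
facet normal -0.675 -0.737 -0.028
outer loop
vertex 0.533 0.06 -4.069
vertex -1.116 1.529 -2.961
vertex -0.607 1.127 -4.662
endloop
endfacet
facet normal 0.279 -0.221 -0.934
outer loop
vertex -0.607 1.127 -4.662
vertex 1.276 0.871 -4.039
vertex 0.533 0.06 -4.069
endloop
endfacet
facet normal -0.279 0.221 0.935
outer loop
vertex 0.024 0.462 -2.369
vertex -0.373 2.34 -2.931
vertex -1.116 1.529 -2.961
endloop
endfacet
facet normal 0.682 -0.639 0.355
outer loop
vertex 0.767 1.273 -2.338
vertex 0.024 0.462 -2.369
vertex 1.276 0.871 -4.039
endloop
endfacet
facet normal -0.280 0.221 0.934
outer loop
vertex 0.767 1.273 -2.338
vertex -0.373 2.34 -2.931
vertex 0.024 0.462 -2.369
endloop
endfacet
facet normal -0.683 0.639 -0.355
outer loop
vertex -1.116 1.529 -2.961
vertex -0.373 2.34 -2.931
vertex -0.607 1.127 -4.662
endloop
endfacet
facet normal 0.279 -0.220 -0.935
outer loop
vertex 0.136 1.938 -4.631
vertex 1.276 0.871 -4.039
vertex -0.607 1.127 -4.662
endloop
endfacet
facet normal -0.682 0.639 -0.355
outer loop
vertex -0.607 1.127 -4.662
vertex -0.373 2.34 -2.931
vertex 0.136 1.938 -4.631
endloop
endfacet
facet normal 0.675 0.737 0.028
outer loop
vertex 0.136 1.938 -4.631
vertex 0.767 1.273 -2.338
vertex 1.276 0.871 -4.039
endloop
endfacet
facet normal 0.675 0.737 0.028
outer loop
vertex -0.373 2.34 -2.931
vertex 0.767 1.273 -2.338
vertex 0.136 1.938 -4.631
endloop
endfacet
facet normal -0.509 -0.201 -0.837
outer loop
vertex 1.761 0.017 -1.801
vertex 0.907 -0.096 -1.255
vertex 1.157 0.821 -1.627
endloop
endfacet
facet normal 0.802 0.597 0.024
outer loop
vertex 1.761 0.017 -1.801
vertex 1.157 0.821 -1.627
vertex 1.593 0.176 -0.125
endloop
endfacet
facet normal -0.509 -0.201 -0.837
outer loop
vertex 1.157 0.821 -1.627
vertex 0.907 -0.096 -1.255
vertex 0.303 0.708 -1.081
endloop
endfacet
facet normal 0.111 0.924 0.365
outer loop
vertex 1.157 0.821 -1.627
vertex 0.303 0.708 -1.081
vertex 1.593 0.176 -0.125
endloop
endfacet
facet normal -0.508 -0.201 -0.837
outer loop
vertex 0.303 0.708 -1.081
vertex 0.907 -0.096 -1.255
vertex 0.052 -0.208 -0.709
endloop
endfacet
facet normal -0.412 0.437 0.799
outer loop
vertex 0.303 0.708 -1.081
vertex 0.052 -0.208 -0.709
vertex 1.593 0.176 -0.125
endloop
endfacet
facet normal -0.508 -0.201 -0.837
outer loop
vertex 0.052 -0.208 -0.709
vertex 0.907 -0.096 -1.255
vertex 0.656 -1.012 -0.883
endloop
endfacet
facet normal -0.245 -0.377 0.893
outer loop
vertex 0.052 -0.208 -0.709
vertex 0.656 -1.012 -0.883
vertex 1.593 0.176 -0.125
endloop
endfacet
facet normal -0.509 -0.201 -0.837
outer loop
vertex 0.656 -1.012 -0.883
vertex 0.907 -0.096 -1.255
vertex 1.51 -0.899 -1.429
endloop
endfacet
facet normal 0.446 -0.704 0.552
outer loop
vertex 0.656 -1.012 -0.883
vertex 1.51 -0.899 -1.429
vertex 1.593 0.176 -0.125
endloop
endfacet
facet normal -0.509 -0.201 -0.837
outer loop
vertex 1.51 -0.899 -1.429
vertex 0.907 -0.096 -1.255
vertex 1.761 0.017 -1.801
endloop
endfacet
facet normal 0.969 -0.218 0.118
outer loop
vertex 1.51 -0.899 -1.429
vertex 1.761 0.017 -1.801
vertex 1.593 0.176 -0.125
endloop
endfacet

endsolid


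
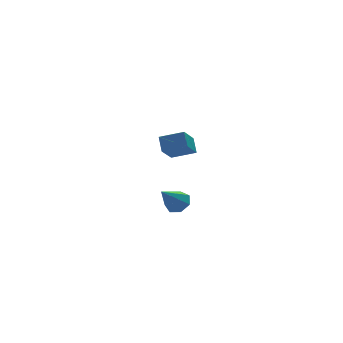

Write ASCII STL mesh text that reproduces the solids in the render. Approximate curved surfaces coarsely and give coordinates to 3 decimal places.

solid 
facet normal 0.637 0.308 -0.707
outer loop
vertex -1.504 -3.313 1.763
vertex -2.027 -3.177 1.351
vertex -1.724 -2.768 1.802
endloop
endfacet
facet normal 0.399 0.096 0.912
outer loop
vertex -1.504 -3.313 1.763
vertex -1.724 -2.768 1.802
vertex -3.033 -3.663 2.469
endloop
endfacet
facet normal 0.637 0.308 -0.707
outer loop
vertex -1.724 -2.768 1.802
vertex -2.027 -3.177 1.351
vertex -2.173 -2.53 1.501
endloop
endfacet
facet normal -0.111 0.693 0.713
outer loop
vertex -1.724 -2.768 1.802
vertex -2.173 -2.53 1.501
vertex -3.033 -3.663 2.469
endloop
endfacet
facet normal 0.636 0.308 -0.708
outer loop
vertex -2.173 -2.53 1.501
vertex -2.027 -3.177 1.351
vertex -2.512 -2.779 1.088
endloop
endfacet
facet normal -0.710 0.684 0.170
outer loop
vertex -2.173 -2.53 1.501
vertex -2.512 -2.779 1.088
vertex -3.033 -3.663 2.469
endloop
endfacet
facet normal 0.636 0.307 -0.708
outer loop
vertex -2.512 -2.779 1.088
vertex -2.027 -3.177 1.351
vertex -2.486 -3.328 0.873
endloop
endfacet
facet normal -0.948 0.076 -0.309
outer loop
vertex -2.512 -2.779 1.088
vertex -2.486 -3.328 0.873
vertex -3.033 -3.663 2.469
endloop
endfacet
facet normal 0.636 0.307 -0.708
outer loop
vertex -2.486 -3.328 0.873
vertex -2.027 -3.177 1.351
vertex -2.115 -3.763 1.018
endloop
endfacet
facet normal -0.646 -0.672 -0.362
outer loop
vertex -2.486 -3.328 0.873
vertex -2.115 -3.763 1.018
vertex -3.033 -3.663 2.469
endloop
endfacet
facet normal 0.636 0.307 -0.708
outer loop
vertex -2.115 -3.763 1.018
vertex -2.027 -3.177 1.351
vertex -1.677 -3.756 1.414
endloop
endfacet
facet normal -0.029 -0.998 0.050
outer loop
vertex -2.115 -3.763 1.018
vertex -1.677 -3.756 1.414
vertex -3.033 -3.663 2.469
endloop
endfacet
facet normal 0.637 0.308 -0.707
outer loop
vertex -1.677 -3.756 1.414
vertex -2.027 -3.177 1.351
vertex -1.504 -3.313 1.763
endloop
endfacet
facet normal 0.435 -0.656 0.617
outer loop
vertex -1.677 -3.756 1.414
vertex -1.504 -3.313 1.763
vertex -3.033 -3.663 2.469
endloop
endfacet
facet normal -0.549 -0.560 0.620
outer loop
vertex 0.719 2.763 2.92
vertex -0.383 3.377 2.498
vertex 0.613 2.096 2.224
endloop
endfacet
facet normal 0.829 -0.462 0.316
outer loop
vertex 1.463 2.963 1.262
vertex 0.719 2.763 2.92
vertex 0.613 2.096 2.224
endloop
endfacet
facet normal -0.548 -0.559 0.622
outer loop
vertex 0.613 2.096 2.224
vertex -0.383 3.377 2.498
vertex -0.49 2.709 1.803
endloop
endfacet
facet normal -0.109 -0.689 -0.717
outer loop
vertex -0.49 2.709 1.803
vertex 1.463 2.963 1.262
vertex 0.613 2.096 2.224
endloop
endfacet
facet normal 0.109 0.689 0.717
outer loop
vertex 0.719 2.763 2.92
vertex 0.467 4.244 1.536
vertex -0.383 3.377 2.498
endloop
endfacet
facet normal 0.829 -0.462 0.316
outer loop
vertex 1.57 3.631 1.957
vertex 0.719 2.763 2.92
vertex 1.463 2.963 1.262
endloop
endfacet
facet normal 0.109 0.689 0.717
outer loop
vertex 1.57 3.631 1.957
vertex 0.467 4.244 1.536
vertex 0.719 2.763 2.92
endloop
endfacet
facet normal -0.829 0.462 -0.316
outer loop
vertex -0.383 3.377 2.498
vertex 0.467 4.244 1.536
vertex -0.49 2.709 1.803
endloop
endfacet
facet normal -0.109 -0.689 -0.717
outer loop
vertex 0.361 3.577 0.84
vertex 1.463 2.963 1.262
vertex -0.49 2.709 1.803
endloop
endfacet
facet normal -0.829 0.462 -0.316
outer loop
vertex -0.49 2.709 1.803
vertex 0.467 4.244 1.536
vertex 0.361 3.577 0.84
endloop
endfacet
facet normal 0.549 0.559 -0.621
outer loop
vertex 0.361 3.577 0.84
vertex 1.57 3.631 1.957
vertex 1.463 2.963 1.262
endloop
endfacet
facet normal 0.548 0.560 -0.621
outer loop
vertex 0.467 4.244 1.536
vertex 1.57 3.631 1.957
vertex 0.361 3.577 0.84
endloop
endfacet

endsolid
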